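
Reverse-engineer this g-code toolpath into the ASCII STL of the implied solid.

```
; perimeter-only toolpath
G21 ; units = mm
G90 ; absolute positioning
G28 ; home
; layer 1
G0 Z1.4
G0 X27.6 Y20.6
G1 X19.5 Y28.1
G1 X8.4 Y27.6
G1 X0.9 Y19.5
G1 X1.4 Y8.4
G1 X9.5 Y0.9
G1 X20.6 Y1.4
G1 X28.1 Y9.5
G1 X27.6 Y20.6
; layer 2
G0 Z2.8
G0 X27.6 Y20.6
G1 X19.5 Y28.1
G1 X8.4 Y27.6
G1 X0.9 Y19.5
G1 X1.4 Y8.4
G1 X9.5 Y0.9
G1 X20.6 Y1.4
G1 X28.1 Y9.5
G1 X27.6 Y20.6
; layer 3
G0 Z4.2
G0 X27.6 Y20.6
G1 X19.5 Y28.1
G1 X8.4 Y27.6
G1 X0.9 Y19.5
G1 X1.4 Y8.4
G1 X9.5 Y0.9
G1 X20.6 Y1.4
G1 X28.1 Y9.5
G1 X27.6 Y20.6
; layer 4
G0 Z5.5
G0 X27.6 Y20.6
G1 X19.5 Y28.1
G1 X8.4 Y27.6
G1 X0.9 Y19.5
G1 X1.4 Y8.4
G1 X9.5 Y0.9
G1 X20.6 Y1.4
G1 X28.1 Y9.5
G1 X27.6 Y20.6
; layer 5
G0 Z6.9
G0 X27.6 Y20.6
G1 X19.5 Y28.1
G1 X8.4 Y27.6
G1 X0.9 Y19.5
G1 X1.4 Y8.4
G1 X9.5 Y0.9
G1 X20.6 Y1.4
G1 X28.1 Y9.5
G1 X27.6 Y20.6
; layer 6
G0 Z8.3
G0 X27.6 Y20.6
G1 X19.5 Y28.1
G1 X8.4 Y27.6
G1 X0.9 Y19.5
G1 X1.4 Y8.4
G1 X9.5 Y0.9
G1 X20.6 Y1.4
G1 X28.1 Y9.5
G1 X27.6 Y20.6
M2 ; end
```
solid part
  facet normal 0.0000 0.0000 -1.0000
    outer loop
      vertex 8.4 27.6 0.0
      vertex 19.5 28.1 0.0
      vertex 27.6 20.6 0.0
    endloop
  endfacet
  facet normal 0.0000 0.0000 -1.0000
    outer loop
      vertex 0.9 19.5 0.0
      vertex 8.4 27.6 0.0
      vertex 27.6 20.6 0.0
    endloop
  endfacet
  facet normal 0.0000 0.0000 -1.0000
    outer loop
      vertex 1.4 8.4 0.0
      vertex 0.9 19.5 0.0
      vertex 27.6 20.6 0.0
    endloop
  endfacet
  facet normal 0.0000 0.0000 -1.0000
    outer loop
      vertex 9.5 0.9 0.0
      vertex 1.4 8.4 0.0
      vertex 27.6 20.6 0.0
    endloop
  endfacet
  facet normal 0.0000 0.0000 -1.0000
    outer loop
      vertex 20.6 1.4 0.0
      vertex 9.5 0.9 0.0
      vertex 27.6 20.6 0.0
    endloop
  endfacet
  facet normal 0.0000 0.0000 -1.0000
    outer loop
      vertex 28.1 9.5 0.0
      vertex 20.6 1.4 0.0
      vertex 27.6 20.6 0.0
    endloop
  endfacet
  facet normal 0.0000 0.0000 1.0000
    outer loop
      vertex 27.6 20.6 8.3
      vertex 19.5 28.1 8.3
      vertex 8.4 27.6 8.3
    endloop
  endfacet
  facet normal 0.0000 0.0000 1.0000
    outer loop
      vertex 27.6 20.6 8.3
      vertex 8.4 27.6 8.3
      vertex 0.9 19.5 8.3
    endloop
  endfacet
  facet normal 0.0000 0.0000 1.0000
    outer loop
      vertex 27.6 20.6 8.3
      vertex 0.9 19.5 8.3
      vertex 1.4 8.4 8.3
    endloop
  endfacet
  facet normal 0.0000 0.0000 1.0000
    outer loop
      vertex 27.6 20.6 8.3
      vertex 1.4 8.4 8.3
      vertex 9.5 0.9 8.3
    endloop
  endfacet
  facet normal 0.0000 0.0000 1.0000
    outer loop
      vertex 27.6 20.6 8.3
      vertex 9.5 0.9 8.3
      vertex 20.6 1.4 8.3
    endloop
  endfacet
  facet normal 0.0000 0.0000 1.0000
    outer loop
      vertex 27.6 20.6 8.3
      vertex 20.6 1.4 8.3
      vertex 28.1 9.5 8.3
    endloop
  endfacet
  facet normal 0.6794 0.7338 0.0000
    outer loop
      vertex 27.6 20.6 0.0
      vertex 19.5 28.1 0.0
      vertex 19.5 28.1 8.3
    endloop
  endfacet
  facet normal 0.6794 0.7338 0.0000
    outer loop
      vertex 27.6 20.6 0.0
      vertex 19.5 28.1 8.3
      vertex 27.6 20.6 8.3
    endloop
  endfacet
  facet normal -0.0450 0.9990 0.0000
    outer loop
      vertex 19.5 28.1 0.0
      vertex 8.4 27.6 0.0
      vertex 8.4 27.6 8.3
    endloop
  endfacet
  facet normal -0.0450 0.9990 0.0000
    outer loop
      vertex 19.5 28.1 0.0
      vertex 8.4 27.6 8.3
      vertex 19.5 28.1 8.3
    endloop
  endfacet
  facet normal -0.7338 0.6794 0.0000
    outer loop
      vertex 8.4 27.6 0.0
      vertex 0.9 19.5 0.0
      vertex 0.9 19.5 8.3
    endloop
  endfacet
  facet normal -0.7338 0.6794 0.0000
    outer loop
      vertex 8.4 27.6 0.0
      vertex 0.9 19.5 8.3
      vertex 8.4 27.6 8.3
    endloop
  endfacet
  facet normal -0.9990 -0.0450 0.0000
    outer loop
      vertex 0.9 19.5 0.0
      vertex 1.4 8.4 0.0
      vertex 1.4 8.4 8.3
    endloop
  endfacet
  facet normal -0.9990 -0.0450 0.0000
    outer loop
      vertex 0.9 19.5 0.0
      vertex 1.4 8.4 8.3
      vertex 0.9 19.5 8.3
    endloop
  endfacet
  facet normal -0.6794 -0.7338 0.0000
    outer loop
      vertex 1.4 8.4 0.0
      vertex 9.5 0.9 0.0
      vertex 9.5 0.9 8.3
    endloop
  endfacet
  facet normal -0.6794 -0.7338 0.0000
    outer loop
      vertex 1.4 8.4 0.0
      vertex 9.5 0.9 8.3
      vertex 1.4 8.4 8.3
    endloop
  endfacet
  facet normal 0.0450 -0.9990 0.0000
    outer loop
      vertex 9.5 0.9 0.0
      vertex 20.6 1.4 0.0
      vertex 20.6 1.4 8.3
    endloop
  endfacet
  facet normal 0.0450 -0.9990 0.0000
    outer loop
      vertex 9.5 0.9 0.0
      vertex 20.6 1.4 8.3
      vertex 9.5 0.9 8.3
    endloop
  endfacet
  facet normal 0.7338 -0.6794 0.0000
    outer loop
      vertex 20.6 1.4 0.0
      vertex 28.1 9.5 0.0
      vertex 28.1 9.5 8.3
    endloop
  endfacet
  facet normal 0.7338 -0.6794 0.0000
    outer loop
      vertex 20.6 1.4 0.0
      vertex 28.1 9.5 8.3
      vertex 20.6 1.4 8.3
    endloop
  endfacet
  facet normal 0.9990 0.0450 0.0000
    outer loop
      vertex 28.1 9.5 0.0
      vertex 27.6 20.6 0.0
      vertex 27.6 20.6 8.3
    endloop
  endfacet
  facet normal 0.9990 0.0450 0.0000
    outer loop
      vertex 28.1 9.5 0.0
      vertex 27.6 20.6 8.3
      vertex 28.1 9.5 8.3
    endloop
  endfacet
endsolid part

The G0 Z moves step by Δz≈1.4 mm. Every layer's G1 loop is the same polygon, so the solid is a straight extrusion of it from z=0 to z≈8.3. Closing with flat bottom and top caps and triangulating gives 28 facets — a regular 8-sided prism (a cylinder approximated with 8 flat sides), circumscribed radius ≈ 14.5 mm, height ≈ 8.3 mm.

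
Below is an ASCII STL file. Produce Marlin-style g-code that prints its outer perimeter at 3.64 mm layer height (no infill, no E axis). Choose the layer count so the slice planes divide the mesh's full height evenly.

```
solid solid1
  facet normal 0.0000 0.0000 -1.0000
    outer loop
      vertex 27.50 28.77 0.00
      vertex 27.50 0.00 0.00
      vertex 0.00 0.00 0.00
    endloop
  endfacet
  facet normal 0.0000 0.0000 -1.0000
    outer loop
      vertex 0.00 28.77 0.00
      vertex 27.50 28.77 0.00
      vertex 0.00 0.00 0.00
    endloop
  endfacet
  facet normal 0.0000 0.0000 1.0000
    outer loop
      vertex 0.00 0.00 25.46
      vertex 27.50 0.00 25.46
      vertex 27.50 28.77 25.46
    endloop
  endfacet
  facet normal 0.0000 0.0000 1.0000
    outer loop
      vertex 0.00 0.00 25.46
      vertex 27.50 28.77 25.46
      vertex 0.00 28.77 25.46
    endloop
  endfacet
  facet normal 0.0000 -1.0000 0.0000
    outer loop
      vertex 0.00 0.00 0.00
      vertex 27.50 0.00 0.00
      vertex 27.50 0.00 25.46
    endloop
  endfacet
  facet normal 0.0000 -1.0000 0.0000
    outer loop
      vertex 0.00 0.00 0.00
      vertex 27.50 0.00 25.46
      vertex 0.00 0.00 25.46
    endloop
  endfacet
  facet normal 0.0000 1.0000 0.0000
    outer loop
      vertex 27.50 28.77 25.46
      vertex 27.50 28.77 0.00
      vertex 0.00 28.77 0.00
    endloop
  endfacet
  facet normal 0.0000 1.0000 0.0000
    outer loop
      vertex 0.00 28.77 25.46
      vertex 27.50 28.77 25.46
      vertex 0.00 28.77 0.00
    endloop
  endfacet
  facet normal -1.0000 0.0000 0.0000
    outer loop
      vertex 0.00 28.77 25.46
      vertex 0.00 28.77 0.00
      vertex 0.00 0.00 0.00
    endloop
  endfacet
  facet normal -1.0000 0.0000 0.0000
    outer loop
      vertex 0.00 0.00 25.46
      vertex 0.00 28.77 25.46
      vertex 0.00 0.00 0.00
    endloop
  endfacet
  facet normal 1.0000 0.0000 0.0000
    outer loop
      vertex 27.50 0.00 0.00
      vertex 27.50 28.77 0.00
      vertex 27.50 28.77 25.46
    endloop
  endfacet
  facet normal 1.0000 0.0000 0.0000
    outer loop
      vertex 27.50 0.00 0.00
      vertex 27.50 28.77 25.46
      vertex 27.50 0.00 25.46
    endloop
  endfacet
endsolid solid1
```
; perimeter-only toolpath
G21 ; units = mm
G90 ; absolute positioning
G28 ; home
; layer 1
G0 Z3.64
G0 X0.00 Y0.00
G1 X27.50 Y0.00
G1 X27.50 Y28.77
G1 X0.00 Y28.77
G1 X0.00 Y0.00
; layer 2
G0 Z7.27
G0 X0.00 Y0.00
G1 X27.50 Y0.00
G1 X27.50 Y28.77
G1 X0.00 Y28.77
G1 X0.00 Y0.00
; layer 3
G0 Z10.91
G0 X0.00 Y0.00
G1 X27.50 Y0.00
G1 X27.50 Y28.77
G1 X0.00 Y28.77
G1 X0.00 Y0.00
; layer 4
G0 Z14.55
G0 X0.00 Y0.00
G1 X27.50 Y0.00
G1 X27.50 Y28.77
G1 X0.00 Y28.77
G1 X0.00 Y0.00
; layer 5
G0 Z18.19
G0 X0.00 Y0.00
G1 X27.50 Y0.00
G1 X27.50 Y28.77
G1 X0.00 Y28.77
G1 X0.00 Y0.00
; layer 6
G0 Z21.82
G0 X0.00 Y0.00
G1 X27.50 Y0.00
G1 X27.50 Y28.77
G1 X0.00 Y28.77
G1 X0.00 Y0.00
; layer 7
G0 Z25.46
G0 X0.00 Y0.00
G1 X27.50 Y0.00
G1 X27.50 Y28.77
G1 X0.00 Y28.77
G1 X0.00 Y0.00
M2 ; end

The solid is a rectangular box, roughly 27.5 × 28.8 mm footprint and 25.5 mm tall. Slicing at Δz = 3.64 mm — 7 equal slices spanning the solid's height, so layer i sits at z = i·h/7 — gives 7 non-empty perimeters. Each is a 4-segment closed polygon; G0 lifts to the layer z and rapids to the start vertex, then G1 traces the edges.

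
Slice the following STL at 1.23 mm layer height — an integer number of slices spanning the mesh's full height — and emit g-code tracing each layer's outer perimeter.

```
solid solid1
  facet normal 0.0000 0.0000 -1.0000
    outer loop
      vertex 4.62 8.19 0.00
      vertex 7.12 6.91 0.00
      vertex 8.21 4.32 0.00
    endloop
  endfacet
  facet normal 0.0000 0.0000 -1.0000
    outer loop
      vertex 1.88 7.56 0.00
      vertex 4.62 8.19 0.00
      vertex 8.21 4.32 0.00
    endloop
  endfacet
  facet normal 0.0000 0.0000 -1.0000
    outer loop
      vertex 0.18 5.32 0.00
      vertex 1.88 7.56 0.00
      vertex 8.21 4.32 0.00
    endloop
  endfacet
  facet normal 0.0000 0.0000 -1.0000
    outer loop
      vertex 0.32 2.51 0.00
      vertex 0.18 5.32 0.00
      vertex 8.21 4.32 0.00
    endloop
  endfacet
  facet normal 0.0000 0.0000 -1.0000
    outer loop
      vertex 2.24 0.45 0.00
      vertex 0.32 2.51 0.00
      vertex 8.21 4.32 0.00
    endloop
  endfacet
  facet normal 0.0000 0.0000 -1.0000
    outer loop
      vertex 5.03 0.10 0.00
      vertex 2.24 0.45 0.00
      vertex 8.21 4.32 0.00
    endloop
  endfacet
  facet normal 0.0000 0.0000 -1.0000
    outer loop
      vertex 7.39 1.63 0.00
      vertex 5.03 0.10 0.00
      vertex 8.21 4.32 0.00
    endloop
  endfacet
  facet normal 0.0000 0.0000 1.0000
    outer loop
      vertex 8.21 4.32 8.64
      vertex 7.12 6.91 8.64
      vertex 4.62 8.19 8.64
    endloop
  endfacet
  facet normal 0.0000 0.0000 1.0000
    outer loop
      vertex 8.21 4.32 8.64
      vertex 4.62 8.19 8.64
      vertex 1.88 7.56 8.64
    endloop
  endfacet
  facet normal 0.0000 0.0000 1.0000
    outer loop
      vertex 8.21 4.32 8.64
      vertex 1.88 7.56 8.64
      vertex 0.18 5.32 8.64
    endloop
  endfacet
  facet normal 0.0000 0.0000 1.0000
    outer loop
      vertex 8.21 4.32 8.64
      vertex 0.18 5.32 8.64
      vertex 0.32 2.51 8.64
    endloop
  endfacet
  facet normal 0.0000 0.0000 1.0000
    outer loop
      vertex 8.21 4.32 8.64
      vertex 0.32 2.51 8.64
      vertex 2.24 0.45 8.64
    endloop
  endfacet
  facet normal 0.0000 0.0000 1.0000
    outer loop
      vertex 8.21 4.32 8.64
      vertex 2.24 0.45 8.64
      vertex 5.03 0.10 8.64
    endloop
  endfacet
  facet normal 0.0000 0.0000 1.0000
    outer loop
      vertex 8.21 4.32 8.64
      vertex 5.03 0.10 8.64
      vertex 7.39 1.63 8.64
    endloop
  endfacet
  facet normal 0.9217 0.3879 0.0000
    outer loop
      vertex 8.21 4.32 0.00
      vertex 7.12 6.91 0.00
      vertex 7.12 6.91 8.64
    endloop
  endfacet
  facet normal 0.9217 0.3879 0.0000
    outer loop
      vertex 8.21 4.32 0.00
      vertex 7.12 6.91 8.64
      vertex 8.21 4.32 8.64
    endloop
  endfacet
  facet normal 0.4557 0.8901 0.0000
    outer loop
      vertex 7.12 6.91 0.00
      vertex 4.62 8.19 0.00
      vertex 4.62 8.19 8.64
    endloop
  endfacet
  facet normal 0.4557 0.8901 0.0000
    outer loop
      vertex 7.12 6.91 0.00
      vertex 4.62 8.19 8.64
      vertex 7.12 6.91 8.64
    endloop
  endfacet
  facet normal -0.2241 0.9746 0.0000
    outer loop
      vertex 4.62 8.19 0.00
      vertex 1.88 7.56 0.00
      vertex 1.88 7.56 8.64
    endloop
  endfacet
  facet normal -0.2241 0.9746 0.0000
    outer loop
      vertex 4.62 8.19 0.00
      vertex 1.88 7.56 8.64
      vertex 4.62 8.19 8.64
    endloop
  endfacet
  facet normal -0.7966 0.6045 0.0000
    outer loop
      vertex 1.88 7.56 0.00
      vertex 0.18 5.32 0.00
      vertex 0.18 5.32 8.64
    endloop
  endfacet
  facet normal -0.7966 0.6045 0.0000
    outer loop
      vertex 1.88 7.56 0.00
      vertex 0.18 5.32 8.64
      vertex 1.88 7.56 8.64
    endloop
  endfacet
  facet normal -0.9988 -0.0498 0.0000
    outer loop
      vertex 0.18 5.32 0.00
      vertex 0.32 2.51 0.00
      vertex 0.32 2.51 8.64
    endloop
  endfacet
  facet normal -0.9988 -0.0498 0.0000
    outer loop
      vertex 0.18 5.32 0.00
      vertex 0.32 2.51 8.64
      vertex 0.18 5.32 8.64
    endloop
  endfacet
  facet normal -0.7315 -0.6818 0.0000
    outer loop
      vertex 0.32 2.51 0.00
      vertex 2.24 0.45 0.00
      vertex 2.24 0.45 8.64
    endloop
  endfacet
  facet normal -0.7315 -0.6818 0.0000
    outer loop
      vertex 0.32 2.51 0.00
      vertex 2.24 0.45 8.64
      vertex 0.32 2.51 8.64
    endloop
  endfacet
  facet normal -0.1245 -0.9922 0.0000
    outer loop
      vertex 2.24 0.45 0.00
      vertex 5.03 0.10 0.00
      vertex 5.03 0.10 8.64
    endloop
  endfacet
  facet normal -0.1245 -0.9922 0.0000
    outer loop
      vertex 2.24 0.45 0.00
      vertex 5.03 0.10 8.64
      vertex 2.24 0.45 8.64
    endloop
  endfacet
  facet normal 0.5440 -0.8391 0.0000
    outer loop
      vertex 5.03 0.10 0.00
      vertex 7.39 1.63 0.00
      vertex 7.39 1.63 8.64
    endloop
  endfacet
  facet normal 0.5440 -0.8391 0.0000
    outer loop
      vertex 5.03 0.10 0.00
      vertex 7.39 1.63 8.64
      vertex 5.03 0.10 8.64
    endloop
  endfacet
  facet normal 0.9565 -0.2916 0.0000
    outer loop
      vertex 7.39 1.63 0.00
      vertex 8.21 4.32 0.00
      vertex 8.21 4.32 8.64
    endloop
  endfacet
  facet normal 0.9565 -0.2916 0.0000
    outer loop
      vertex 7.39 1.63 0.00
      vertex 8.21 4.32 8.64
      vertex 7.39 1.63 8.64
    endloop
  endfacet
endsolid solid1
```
; perimeter-only toolpath
G21 ; units = mm
G90 ; absolute positioning
G28 ; home
; layer 1
G0 Z1.23
G0 X8.21 Y4.32
G1 X7.12 Y6.91
G1 X4.62 Y8.19
G1 X1.88 Y7.56
G1 X0.18 Y5.32
G1 X0.32 Y2.51
G1 X2.24 Y0.45
G1 X5.03 Y0.10
G1 X7.39 Y1.63
G1 X8.21 Y4.32
; layer 2
G0 Z2.47
G0 X8.21 Y4.32
G1 X7.12 Y6.91
G1 X4.62 Y8.19
G1 X1.88 Y7.56
G1 X0.18 Y5.32
G1 X0.32 Y2.51
G1 X2.24 Y0.45
G1 X5.03 Y0.10
G1 X7.39 Y1.63
G1 X8.21 Y4.32
; layer 3
G0 Z3.70
G0 X8.21 Y4.32
G1 X7.12 Y6.91
G1 X4.62 Y8.19
G1 X1.88 Y7.56
G1 X0.18 Y5.32
G1 X0.32 Y2.51
G1 X2.24 Y0.45
G1 X5.03 Y0.10
G1 X7.39 Y1.63
G1 X8.21 Y4.32
; layer 4
G0 Z4.94
G0 X8.21 Y4.32
G1 X7.12 Y6.91
G1 X4.62 Y8.19
G1 X1.88 Y7.56
G1 X0.18 Y5.32
G1 X0.32 Y2.51
G1 X2.24 Y0.45
G1 X5.03 Y0.10
G1 X7.39 Y1.63
G1 X8.21 Y4.32
; layer 5
G0 Z6.17
G0 X8.21 Y4.32
G1 X7.12 Y6.91
G1 X4.62 Y8.19
G1 X1.88 Y7.56
G1 X0.18 Y5.32
G1 X0.32 Y2.51
G1 X2.24 Y0.45
G1 X5.03 Y0.10
G1 X7.39 Y1.63
G1 X8.21 Y4.32
; layer 6
G0 Z7.41
G0 X8.21 Y4.32
G1 X7.12 Y6.91
G1 X4.62 Y8.19
G1 X1.88 Y7.56
G1 X0.18 Y5.32
G1 X0.32 Y2.51
G1 X2.24 Y0.45
G1 X5.03 Y0.10
G1 X7.39 Y1.63
G1 X8.21 Y4.32
; layer 7
G0 Z8.64
G0 X8.21 Y4.32
G1 X7.12 Y6.91
G1 X4.62 Y8.19
G1 X1.88 Y7.56
G1 X0.18 Y5.32
G1 X0.32 Y2.51
G1 X2.24 Y0.45
G1 X5.03 Y0.10
G1 X7.39 Y1.63
G1 X8.21 Y4.32
M2 ; end

The solid is a regular 9-sided prism (a cylinder approximated with 9 flat sides), circumscribed radius ≈ 4.11 mm, height ≈ 8.64 mm. Slicing at Δz = 1.23 mm — 7 equal slices spanning the solid's height, so layer i sits at z = i·h/7 — gives 7 non-empty perimeters. Each is a 9-segment closed polygon; G0 lifts to the layer z and rapids to the start vertex, then G1 traces the edges.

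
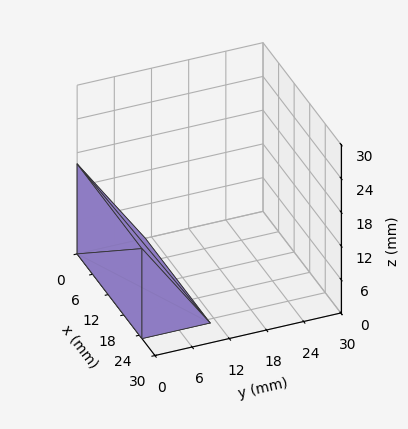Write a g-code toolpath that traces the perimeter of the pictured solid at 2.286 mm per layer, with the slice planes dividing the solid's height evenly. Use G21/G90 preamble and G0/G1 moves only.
Reading the render: the shape is a wedge (ramp): 25 × 11 mm base, rising to 16 mm along the y=0 edge and sloping linearly to z=0 at y=11 (dimensions read to the nearest mm from the axis ticks). For the g-code, the solid's height is divided into equal slices at the stated Δz and each level perimeter traced with G1 moves after a G0 lift.

; perimeter-only toolpath
G21 ; units = mm
G90 ; absolute positioning
G28 ; home
; layer 1
G0 Z2.286
G0 X0.000 Y0.000
G1 X25.000 Y0.000
G1 X25.000 Y9.429
G1 X0.000 Y9.429
G1 X0.000 Y0.000
; layer 2
G0 Z4.571
G0 X0.000 Y0.000
G1 X25.000 Y0.000
G1 X25.000 Y7.857
G1 X0.000 Y7.857
G1 X0.000 Y0.000
; layer 3
G0 Z6.857
G0 X0.000 Y0.000
G1 X25.000 Y0.000
G1 X25.000 Y6.286
G1 X0.000 Y6.286
G1 X0.000 Y0.000
; layer 4
G0 Z9.143
G0 X0.000 Y0.000
G1 X25.000 Y0.000
G1 X25.000 Y4.714
G1 X0.000 Y4.714
G1 X0.000 Y0.000
; layer 5
G0 Z11.429
G0 X0.000 Y0.000
G1 X25.000 Y0.000
G1 X25.000 Y3.143
G1 X0.000 Y3.143
G1 X0.000 Y0.000
; layer 6
G0 Z13.714
G0 X0.000 Y0.000
G1 X25.000 Y0.000
G1 X25.000 Y1.571
G1 X0.000 Y1.571
G1 X0.000 Y0.000
M2 ; end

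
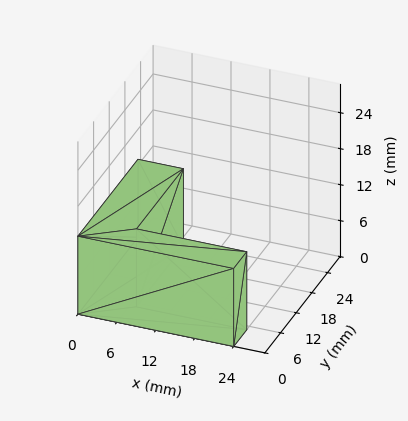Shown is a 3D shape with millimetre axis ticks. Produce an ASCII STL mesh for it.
Reading the render: the shape is an L-shaped prism: outer 24 × 23 mm, arm thicknesses ≈ 5 mm (horizontal) and 7 mm (vertical), extruded 13 mm in z (dimensions read to the nearest mm from the axis ticks). For the STL, each face is triangulated and given an outward normal.

solid part
  facet normal 0.0000 0.0000 -1.0000
    outer loop
      vertex 24.000 5.000 0.000
      vertex 24.000 0.000 0.000
      vertex 0.000 0.000 0.000
    endloop
  endfacet
  facet normal 0.0000 0.0000 -1.0000
    outer loop
      vertex 7.000 5.000 0.000
      vertex 24.000 5.000 0.000
      vertex 0.000 0.000 0.000
    endloop
  endfacet
  facet normal 0.0000 0.0000 -1.0000
    outer loop
      vertex 7.000 23.000 0.000
      vertex 7.000 5.000 0.000
      vertex 0.000 0.000 0.000
    endloop
  endfacet
  facet normal 0.0000 0.0000 -1.0000
    outer loop
      vertex 0.000 23.000 0.000
      vertex 7.000 23.000 0.000
      vertex 0.000 0.000 0.000
    endloop
  endfacet
  facet normal 0.0000 0.0000 1.0000
    outer loop
      vertex 0.000 0.000 13.000
      vertex 24.000 0.000 13.000
      vertex 24.000 5.000 13.000
    endloop
  endfacet
  facet normal 0.0000 0.0000 1.0000
    outer loop
      vertex 0.000 0.000 13.000
      vertex 24.000 5.000 13.000
      vertex 7.000 5.000 13.000
    endloop
  endfacet
  facet normal 0.0000 0.0000 1.0000
    outer loop
      vertex 0.000 0.000 13.000
      vertex 7.000 5.000 13.000
      vertex 7.000 23.000 13.000
    endloop
  endfacet
  facet normal 0.0000 0.0000 1.0000
    outer loop
      vertex 0.000 0.000 13.000
      vertex 7.000 23.000 13.000
      vertex 0.000 23.000 13.000
    endloop
  endfacet
  facet normal 0.0000 -1.0000 0.0000
    outer loop
      vertex 0.000 0.000 0.000
      vertex 24.000 0.000 0.000
      vertex 24.000 0.000 13.000
    endloop
  endfacet
  facet normal 0.0000 -1.0000 0.0000
    outer loop
      vertex 0.000 0.000 0.000
      vertex 24.000 0.000 13.000
      vertex 0.000 0.000 13.000
    endloop
  endfacet
  facet normal 1.0000 0.0000 0.0000
    outer loop
      vertex 24.000 0.000 0.000
      vertex 24.000 5.000 0.000
      vertex 24.000 5.000 13.000
    endloop
  endfacet
  facet normal 1.0000 0.0000 0.0000
    outer loop
      vertex 24.000 0.000 0.000
      vertex 24.000 5.000 13.000
      vertex 24.000 0.000 13.000
    endloop
  endfacet
  facet normal 0.0000 1.0000 0.0000
    outer loop
      vertex 24.000 5.000 0.000
      vertex 7.000 5.000 0.000
      vertex 7.000 5.000 13.000
    endloop
  endfacet
  facet normal 0.0000 1.0000 0.0000
    outer loop
      vertex 24.000 5.000 0.000
      vertex 7.000 5.000 13.000
      vertex 24.000 5.000 13.000
    endloop
  endfacet
  facet normal 1.0000 0.0000 0.0000
    outer loop
      vertex 7.000 5.000 0.000
      vertex 7.000 23.000 0.000
      vertex 7.000 23.000 13.000
    endloop
  endfacet
  facet normal 1.0000 0.0000 0.0000
    outer loop
      vertex 7.000 5.000 0.000
      vertex 7.000 23.000 13.000
      vertex 7.000 5.000 13.000
    endloop
  endfacet
  facet normal 0.0000 1.0000 0.0000
    outer loop
      vertex 7.000 23.000 0.000
      vertex 0.000 23.000 0.000
      vertex 0.000 23.000 13.000
    endloop
  endfacet
  facet normal 0.0000 1.0000 0.0000
    outer loop
      vertex 7.000 23.000 0.000
      vertex 0.000 23.000 13.000
      vertex 7.000 23.000 13.000
    endloop
  endfacet
  facet normal -1.0000 0.0000 0.0000
    outer loop
      vertex 0.000 23.000 0.000
      vertex 0.000 0.000 0.000
      vertex 0.000 0.000 13.000
    endloop
  endfacet
  facet normal -1.0000 0.0000 0.0000
    outer loop
      vertex 0.000 23.000 0.000
      vertex 0.000 0.000 13.000
      vertex 0.000 23.000 13.000
    endloop
  endfacet
endsolid part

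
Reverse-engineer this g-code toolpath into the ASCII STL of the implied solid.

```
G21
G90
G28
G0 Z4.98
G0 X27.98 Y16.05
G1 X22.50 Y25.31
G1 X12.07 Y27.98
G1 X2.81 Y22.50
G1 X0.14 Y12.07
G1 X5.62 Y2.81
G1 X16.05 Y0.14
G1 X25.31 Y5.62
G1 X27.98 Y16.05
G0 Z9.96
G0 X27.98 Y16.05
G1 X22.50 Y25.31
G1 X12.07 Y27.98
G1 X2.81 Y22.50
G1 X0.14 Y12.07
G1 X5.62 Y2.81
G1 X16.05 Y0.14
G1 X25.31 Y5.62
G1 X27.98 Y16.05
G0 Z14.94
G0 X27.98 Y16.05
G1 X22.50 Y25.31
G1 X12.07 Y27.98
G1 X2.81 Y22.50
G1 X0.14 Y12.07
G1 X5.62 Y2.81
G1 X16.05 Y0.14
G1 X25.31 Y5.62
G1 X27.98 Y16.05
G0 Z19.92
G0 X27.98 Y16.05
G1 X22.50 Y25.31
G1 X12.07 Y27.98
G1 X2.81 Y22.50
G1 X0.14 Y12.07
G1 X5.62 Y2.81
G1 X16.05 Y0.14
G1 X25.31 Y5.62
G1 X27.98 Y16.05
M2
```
solid part
  facet normal 0.0000 0.0000 -1.0000
    outer loop
      vertex 12.07 27.98 0.00
      vertex 22.50 25.31 0.00
      vertex 27.98 16.05 0.00
    endloop
  endfacet
  facet normal 0.0000 0.0000 -1.0000
    outer loop
      vertex 2.81 22.50 0.00
      vertex 12.07 27.98 0.00
      vertex 27.98 16.05 0.00
    endloop
  endfacet
  facet normal 0.0000 0.0000 -1.0000
    outer loop
      vertex 0.14 12.07 0.00
      vertex 2.81 22.50 0.00
      vertex 27.98 16.05 0.00
    endloop
  endfacet
  facet normal 0.0000 0.0000 -1.0000
    outer loop
      vertex 5.62 2.81 0.00
      vertex 0.14 12.07 0.00
      vertex 27.98 16.05 0.00
    endloop
  endfacet
  facet normal 0.0000 0.0000 -1.0000
    outer loop
      vertex 16.05 0.14 0.00
      vertex 5.62 2.81 0.00
      vertex 27.98 16.05 0.00
    endloop
  endfacet
  facet normal 0.0000 0.0000 -1.0000
    outer loop
      vertex 25.31 5.62 0.00
      vertex 16.05 0.14 0.00
      vertex 27.98 16.05 0.00
    endloop
  endfacet
  facet normal 0.0000 0.0000 1.0000
    outer loop
      vertex 27.98 16.05 19.92
      vertex 22.50 25.31 19.92
      vertex 12.07 27.98 19.92
    endloop
  endfacet
  facet normal 0.0000 0.0000 1.0000
    outer loop
      vertex 27.98 16.05 19.92
      vertex 12.07 27.98 19.92
      vertex 2.81 22.50 19.92
    endloop
  endfacet
  facet normal 0.0000 0.0000 1.0000
    outer loop
      vertex 27.98 16.05 19.92
      vertex 2.81 22.50 19.92
      vertex 0.14 12.07 19.92
    endloop
  endfacet
  facet normal 0.0000 0.0000 1.0000
    outer loop
      vertex 27.98 16.05 19.92
      vertex 0.14 12.07 19.92
      vertex 5.62 2.81 19.92
    endloop
  endfacet
  facet normal 0.0000 0.0000 1.0000
    outer loop
      vertex 27.98 16.05 19.92
      vertex 5.62 2.81 19.92
      vertex 16.05 0.14 19.92
    endloop
  endfacet
  facet normal 0.0000 0.0000 1.0000
    outer loop
      vertex 27.98 16.05 19.92
      vertex 16.05 0.14 19.92
      vertex 25.31 5.62 19.92
    endloop
  endfacet
  facet normal 0.8606 0.5093 0.0000
    outer loop
      vertex 27.98 16.05 0.00
      vertex 22.50 25.31 0.00
      vertex 22.50 25.31 19.92
    endloop
  endfacet
  facet normal 0.8606 0.5093 0.0000
    outer loop
      vertex 27.98 16.05 0.00
      vertex 22.50 25.31 19.92
      vertex 27.98 16.05 19.92
    endloop
  endfacet
  facet normal 0.2480 0.9688 0.0000
    outer loop
      vertex 22.50 25.31 0.00
      vertex 12.07 27.98 0.00
      vertex 12.07 27.98 19.92
    endloop
  endfacet
  facet normal 0.2480 0.9688 0.0000
    outer loop
      vertex 22.50 25.31 0.00
      vertex 12.07 27.98 19.92
      vertex 22.50 25.31 19.92
    endloop
  endfacet
  facet normal -0.5093 0.8606 0.0000
    outer loop
      vertex 12.07 27.98 0.00
      vertex 2.81 22.50 0.00
      vertex 2.81 22.50 19.92
    endloop
  endfacet
  facet normal -0.5093 0.8606 0.0000
    outer loop
      vertex 12.07 27.98 0.00
      vertex 2.81 22.50 19.92
      vertex 12.07 27.98 19.92
    endloop
  endfacet
  facet normal -0.9688 0.2480 0.0000
    outer loop
      vertex 2.81 22.50 0.00
      vertex 0.14 12.07 0.00
      vertex 0.14 12.07 19.92
    endloop
  endfacet
  facet normal -0.9688 0.2480 0.0000
    outer loop
      vertex 2.81 22.50 0.00
      vertex 0.14 12.07 19.92
      vertex 2.81 22.50 19.92
    endloop
  endfacet
  facet normal -0.8606 -0.5093 0.0000
    outer loop
      vertex 0.14 12.07 0.00
      vertex 5.62 2.81 0.00
      vertex 5.62 2.81 19.92
    endloop
  endfacet
  facet normal -0.8606 -0.5093 0.0000
    outer loop
      vertex 0.14 12.07 0.00
      vertex 5.62 2.81 19.92
      vertex 0.14 12.07 19.92
    endloop
  endfacet
  facet normal -0.2480 -0.9688 0.0000
    outer loop
      vertex 5.62 2.81 0.00
      vertex 16.05 0.14 0.00
      vertex 16.05 0.14 19.92
    endloop
  endfacet
  facet normal -0.2480 -0.9688 0.0000
    outer loop
      vertex 5.62 2.81 0.00
      vertex 16.05 0.14 19.92
      vertex 5.62 2.81 19.92
    endloop
  endfacet
  facet normal 0.5093 -0.8606 0.0000
    outer loop
      vertex 16.05 0.14 0.00
      vertex 25.31 5.62 0.00
      vertex 25.31 5.62 19.92
    endloop
  endfacet
  facet normal 0.5093 -0.8606 0.0000
    outer loop
      vertex 16.05 0.14 0.00
      vertex 25.31 5.62 19.92
      vertex 16.05 0.14 19.92
    endloop
  endfacet
  facet normal 0.9688 -0.2480 0.0000
    outer loop
      vertex 25.31 5.62 0.00
      vertex 27.98 16.05 0.00
      vertex 27.98 16.05 19.92
    endloop
  endfacet
  facet normal 0.9688 -0.2480 0.0000
    outer loop
      vertex 25.31 5.62 0.00
      vertex 27.98 16.05 19.92
      vertex 25.31 5.62 19.92
    endloop
  endfacet
endsolid part

The G0 Z moves step by Δz≈4.98 mm. Every layer's G1 loop is the same polygon, so the solid is a straight extrusion of it from z=0 to z≈19.9. Closing with flat bottom and top caps and triangulating gives 28 facets — a regular 8-sided prism (a cylinder approximated with 8 flat sides), circumscribed radius ≈ 14.1 mm, height ≈ 19.9 mm.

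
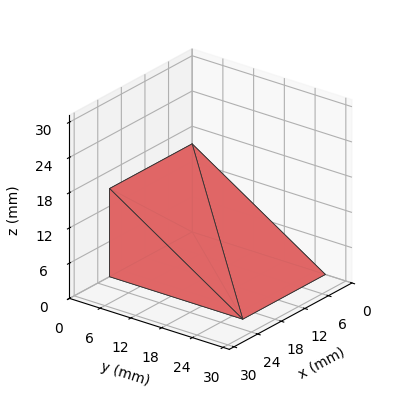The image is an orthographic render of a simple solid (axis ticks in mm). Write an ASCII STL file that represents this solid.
Reading the render: the shape is a wedge (ramp): 21 × 26 mm base, rising to 15 mm along the y=0 edge and sloping linearly to z=0 at y=26 (dimensions read to the nearest mm from the axis ticks). For the STL, each face is triangulated and given an outward normal.

solid part
  facet normal 0.0000 0.0000 -1.0000
    outer loop
      vertex 21.00 26.00 0.00
      vertex 21.00 0.00 0.00
      vertex 0.00 0.00 0.00
    endloop
  endfacet
  facet normal 0.0000 0.0000 -1.0000
    outer loop
      vertex 0.00 26.00 0.00
      vertex 21.00 26.00 0.00
      vertex 0.00 0.00 0.00
    endloop
  endfacet
  facet normal 0.0000 -1.0000 0.0000
    outer loop
      vertex 0.00 0.00 0.00
      vertex 21.00 0.00 0.00
      vertex 21.00 0.00 15.00
    endloop
  endfacet
  facet normal 0.0000 -1.0000 0.0000
    outer loop
      vertex 0.00 0.00 0.00
      vertex 21.00 0.00 15.00
      vertex 0.00 0.00 15.00
    endloop
  endfacet
  facet normal 0.0000 0.4997 0.8662
    outer loop
      vertex 0.00 0.00 15.00
      vertex 21.00 0.00 15.00
      vertex 21.00 26.00 0.00
    endloop
  endfacet
  facet normal 0.0000 0.4997 0.8662
    outer loop
      vertex 0.00 0.00 15.00
      vertex 21.00 26.00 0.00
      vertex 0.00 26.00 0.00
    endloop
  endfacet
  facet normal -1.0000 0.0000 0.0000
    outer loop
      vertex 0.00 0.00 15.00
      vertex 0.00 26.00 0.00
      vertex 0.00 0.00 0.00
    endloop
  endfacet
  facet normal 1.0000 0.0000 0.0000
    outer loop
      vertex 21.00 0.00 0.00
      vertex 21.00 26.00 0.00
      vertex 21.00 0.00 15.00
    endloop
  endfacet
endsolid part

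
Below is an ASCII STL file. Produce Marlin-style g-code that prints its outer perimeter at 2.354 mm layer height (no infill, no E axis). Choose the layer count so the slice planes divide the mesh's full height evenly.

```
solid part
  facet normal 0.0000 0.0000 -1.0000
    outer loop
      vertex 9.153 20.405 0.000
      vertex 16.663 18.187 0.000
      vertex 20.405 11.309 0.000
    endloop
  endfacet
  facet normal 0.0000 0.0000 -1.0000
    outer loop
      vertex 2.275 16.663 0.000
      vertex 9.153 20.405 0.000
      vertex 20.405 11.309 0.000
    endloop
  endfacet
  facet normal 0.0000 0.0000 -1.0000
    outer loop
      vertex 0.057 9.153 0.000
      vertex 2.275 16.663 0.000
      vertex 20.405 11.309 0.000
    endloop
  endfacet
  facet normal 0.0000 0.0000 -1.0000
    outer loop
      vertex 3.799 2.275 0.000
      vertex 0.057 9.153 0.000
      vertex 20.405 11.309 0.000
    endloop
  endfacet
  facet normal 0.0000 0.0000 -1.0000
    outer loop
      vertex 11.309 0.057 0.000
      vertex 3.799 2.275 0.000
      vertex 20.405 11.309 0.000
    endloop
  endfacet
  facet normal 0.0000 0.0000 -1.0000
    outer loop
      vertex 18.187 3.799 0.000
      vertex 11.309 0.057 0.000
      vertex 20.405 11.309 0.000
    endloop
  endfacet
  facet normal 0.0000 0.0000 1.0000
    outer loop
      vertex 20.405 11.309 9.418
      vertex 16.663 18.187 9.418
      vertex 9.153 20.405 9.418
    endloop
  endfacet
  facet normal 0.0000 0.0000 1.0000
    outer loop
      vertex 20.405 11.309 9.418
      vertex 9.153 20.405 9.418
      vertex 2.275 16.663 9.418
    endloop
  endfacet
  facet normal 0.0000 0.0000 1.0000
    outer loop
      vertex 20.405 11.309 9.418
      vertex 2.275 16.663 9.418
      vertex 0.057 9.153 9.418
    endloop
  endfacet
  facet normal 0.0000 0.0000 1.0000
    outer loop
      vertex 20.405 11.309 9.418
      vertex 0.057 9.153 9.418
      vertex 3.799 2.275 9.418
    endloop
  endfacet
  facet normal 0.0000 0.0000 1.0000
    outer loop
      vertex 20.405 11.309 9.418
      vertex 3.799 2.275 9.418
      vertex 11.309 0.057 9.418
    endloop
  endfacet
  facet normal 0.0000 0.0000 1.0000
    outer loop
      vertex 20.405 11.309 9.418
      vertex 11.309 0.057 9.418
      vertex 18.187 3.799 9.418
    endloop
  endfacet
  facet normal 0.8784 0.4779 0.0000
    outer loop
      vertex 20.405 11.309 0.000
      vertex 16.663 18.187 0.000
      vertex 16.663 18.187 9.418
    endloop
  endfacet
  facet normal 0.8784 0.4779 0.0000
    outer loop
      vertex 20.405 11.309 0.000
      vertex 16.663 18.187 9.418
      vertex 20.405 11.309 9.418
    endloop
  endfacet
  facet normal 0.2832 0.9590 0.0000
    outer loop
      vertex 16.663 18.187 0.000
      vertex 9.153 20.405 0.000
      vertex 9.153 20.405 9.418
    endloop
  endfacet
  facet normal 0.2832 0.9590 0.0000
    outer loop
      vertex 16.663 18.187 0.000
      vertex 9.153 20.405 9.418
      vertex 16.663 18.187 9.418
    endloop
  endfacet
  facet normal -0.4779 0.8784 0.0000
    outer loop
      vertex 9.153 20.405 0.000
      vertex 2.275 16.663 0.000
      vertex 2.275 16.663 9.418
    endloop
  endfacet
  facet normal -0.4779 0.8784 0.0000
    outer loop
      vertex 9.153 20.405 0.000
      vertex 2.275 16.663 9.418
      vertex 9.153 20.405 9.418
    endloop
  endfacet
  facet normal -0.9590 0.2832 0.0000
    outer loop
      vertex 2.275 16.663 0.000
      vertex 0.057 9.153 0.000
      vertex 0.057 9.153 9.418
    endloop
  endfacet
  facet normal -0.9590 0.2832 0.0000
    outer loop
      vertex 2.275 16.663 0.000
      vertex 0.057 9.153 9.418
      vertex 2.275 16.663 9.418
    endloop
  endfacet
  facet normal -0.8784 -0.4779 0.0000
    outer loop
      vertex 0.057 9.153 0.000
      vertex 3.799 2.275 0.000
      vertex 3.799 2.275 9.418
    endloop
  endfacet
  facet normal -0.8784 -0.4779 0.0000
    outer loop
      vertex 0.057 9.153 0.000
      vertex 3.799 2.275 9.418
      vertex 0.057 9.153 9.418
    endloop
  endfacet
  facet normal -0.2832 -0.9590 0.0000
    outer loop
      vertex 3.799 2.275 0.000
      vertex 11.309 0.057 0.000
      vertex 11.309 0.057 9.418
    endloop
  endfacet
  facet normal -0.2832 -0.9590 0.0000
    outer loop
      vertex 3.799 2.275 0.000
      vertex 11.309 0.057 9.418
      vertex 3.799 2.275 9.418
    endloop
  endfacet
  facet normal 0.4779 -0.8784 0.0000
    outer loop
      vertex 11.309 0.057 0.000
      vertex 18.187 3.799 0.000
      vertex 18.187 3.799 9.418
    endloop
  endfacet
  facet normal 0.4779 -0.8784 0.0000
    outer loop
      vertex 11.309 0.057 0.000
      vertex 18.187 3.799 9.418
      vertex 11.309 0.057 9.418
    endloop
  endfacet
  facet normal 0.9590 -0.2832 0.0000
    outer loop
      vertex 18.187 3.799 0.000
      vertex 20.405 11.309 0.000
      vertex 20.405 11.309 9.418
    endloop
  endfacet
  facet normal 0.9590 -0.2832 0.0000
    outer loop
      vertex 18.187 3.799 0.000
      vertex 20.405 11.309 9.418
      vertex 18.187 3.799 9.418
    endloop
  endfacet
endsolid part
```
; perimeter-only toolpath
G21 ; units = mm
G90 ; absolute positioning
G28 ; home
; layer 1
G0 Z2.354
G0 X20.405 Y11.309
G1 X16.663 Y18.187
G1 X9.153 Y20.405
G1 X2.275 Y16.663
G1 X0.057 Y9.153
G1 X3.799 Y2.275
G1 X11.309 Y0.057
G1 X18.187 Y3.799
G1 X20.405 Y11.309
; layer 2
G0 Z4.709
G0 X20.405 Y11.309
G1 X16.663 Y18.187
G1 X9.153 Y20.405
G1 X2.275 Y16.663
G1 X0.057 Y9.153
G1 X3.799 Y2.275
G1 X11.309 Y0.057
G1 X18.187 Y3.799
G1 X20.405 Y11.309
; layer 3
G0 Z7.063
G0 X20.405 Y11.309
G1 X16.663 Y18.187
G1 X9.153 Y20.405
G1 X2.275 Y16.663
G1 X0.057 Y9.153
G1 X3.799 Y2.275
G1 X11.309 Y0.057
G1 X18.187 Y3.799
G1 X20.405 Y11.309
; layer 4
G0 Z9.418
G0 X20.405 Y11.309
G1 X16.663 Y18.187
G1 X9.153 Y20.405
G1 X2.275 Y16.663
G1 X0.057 Y9.153
G1 X3.799 Y2.275
G1 X11.309 Y0.057
G1 X18.187 Y3.799
G1 X20.405 Y11.309
M2 ; end

The solid is a regular 8-sided prism (a cylinder approximated with 8 flat sides), circumscribed radius ≈ 10.2 mm, height ≈ 9.42 mm. Slicing at Δz = 2.354 mm — 4 equal slices spanning the solid's height, so layer i sits at z = i·h/4 — gives 4 non-empty perimeters. Each is a 8-segment closed polygon; G0 lifts to the layer z and rapids to the start vertex, then G1 traces the edges.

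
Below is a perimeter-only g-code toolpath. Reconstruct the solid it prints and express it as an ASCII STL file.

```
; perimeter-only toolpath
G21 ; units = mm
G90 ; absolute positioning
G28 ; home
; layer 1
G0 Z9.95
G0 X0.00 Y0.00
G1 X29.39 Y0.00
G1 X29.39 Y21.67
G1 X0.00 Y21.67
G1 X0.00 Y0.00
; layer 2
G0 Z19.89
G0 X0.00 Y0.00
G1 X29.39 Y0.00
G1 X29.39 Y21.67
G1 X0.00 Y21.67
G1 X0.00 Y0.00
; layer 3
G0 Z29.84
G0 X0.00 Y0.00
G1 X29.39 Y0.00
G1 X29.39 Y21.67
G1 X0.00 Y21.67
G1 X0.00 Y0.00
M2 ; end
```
solid part
  facet normal 0.0000 0.0000 -1.0000
    outer loop
      vertex 29.39 21.67 0.00
      vertex 29.39 0.00 0.00
      vertex 0.00 0.00 0.00
    endloop
  endfacet
  facet normal 0.0000 0.0000 -1.0000
    outer loop
      vertex 0.00 21.67 0.00
      vertex 29.39 21.67 0.00
      vertex 0.00 0.00 0.00
    endloop
  endfacet
  facet normal 0.0000 0.0000 1.0000
    outer loop
      vertex 0.00 0.00 29.84
      vertex 29.39 0.00 29.84
      vertex 29.39 21.67 29.84
    endloop
  endfacet
  facet normal 0.0000 0.0000 1.0000
    outer loop
      vertex 0.00 0.00 29.84
      vertex 29.39 21.67 29.84
      vertex 0.00 21.67 29.84
    endloop
  endfacet
  facet normal 0.0000 -1.0000 0.0000
    outer loop
      vertex 0.00 0.00 0.00
      vertex 29.39 0.00 0.00
      vertex 29.39 0.00 29.84
    endloop
  endfacet
  facet normal 0.0000 -1.0000 0.0000
    outer loop
      vertex 0.00 0.00 0.00
      vertex 29.39 0.00 29.84
      vertex 0.00 0.00 29.84
    endloop
  endfacet
  facet normal 0.0000 1.0000 0.0000
    outer loop
      vertex 29.39 21.67 29.84
      vertex 29.39 21.67 0.00
      vertex 0.00 21.67 0.00
    endloop
  endfacet
  facet normal 0.0000 1.0000 0.0000
    outer loop
      vertex 0.00 21.67 29.84
      vertex 29.39 21.67 29.84
      vertex 0.00 21.67 0.00
    endloop
  endfacet
  facet normal -1.0000 0.0000 0.0000
    outer loop
      vertex 0.00 21.67 29.84
      vertex 0.00 21.67 0.00
      vertex 0.00 0.00 0.00
    endloop
  endfacet
  facet normal -1.0000 0.0000 0.0000
    outer loop
      vertex 0.00 0.00 29.84
      vertex 0.00 21.67 29.84
      vertex 0.00 0.00 0.00
    endloop
  endfacet
  facet normal 1.0000 0.0000 0.0000
    outer loop
      vertex 29.39 0.00 0.00
      vertex 29.39 21.67 0.00
      vertex 29.39 21.67 29.84
    endloop
  endfacet
  facet normal 1.0000 0.0000 0.0000
    outer loop
      vertex 29.39 0.00 0.00
      vertex 29.39 21.67 29.84
      vertex 29.39 0.00 29.84
    endloop
  endfacet
endsolid part

The G0 Z moves step by Δz≈9.95 mm. Every layer's G1 loop is the same polygon, so the solid is a straight extrusion of it from z=0 to z≈29.8. Closing with flat bottom and top caps and triangulating gives 12 facets — a rectangular box, roughly 29.4 × 21.7 mm footprint and 29.8 mm tall.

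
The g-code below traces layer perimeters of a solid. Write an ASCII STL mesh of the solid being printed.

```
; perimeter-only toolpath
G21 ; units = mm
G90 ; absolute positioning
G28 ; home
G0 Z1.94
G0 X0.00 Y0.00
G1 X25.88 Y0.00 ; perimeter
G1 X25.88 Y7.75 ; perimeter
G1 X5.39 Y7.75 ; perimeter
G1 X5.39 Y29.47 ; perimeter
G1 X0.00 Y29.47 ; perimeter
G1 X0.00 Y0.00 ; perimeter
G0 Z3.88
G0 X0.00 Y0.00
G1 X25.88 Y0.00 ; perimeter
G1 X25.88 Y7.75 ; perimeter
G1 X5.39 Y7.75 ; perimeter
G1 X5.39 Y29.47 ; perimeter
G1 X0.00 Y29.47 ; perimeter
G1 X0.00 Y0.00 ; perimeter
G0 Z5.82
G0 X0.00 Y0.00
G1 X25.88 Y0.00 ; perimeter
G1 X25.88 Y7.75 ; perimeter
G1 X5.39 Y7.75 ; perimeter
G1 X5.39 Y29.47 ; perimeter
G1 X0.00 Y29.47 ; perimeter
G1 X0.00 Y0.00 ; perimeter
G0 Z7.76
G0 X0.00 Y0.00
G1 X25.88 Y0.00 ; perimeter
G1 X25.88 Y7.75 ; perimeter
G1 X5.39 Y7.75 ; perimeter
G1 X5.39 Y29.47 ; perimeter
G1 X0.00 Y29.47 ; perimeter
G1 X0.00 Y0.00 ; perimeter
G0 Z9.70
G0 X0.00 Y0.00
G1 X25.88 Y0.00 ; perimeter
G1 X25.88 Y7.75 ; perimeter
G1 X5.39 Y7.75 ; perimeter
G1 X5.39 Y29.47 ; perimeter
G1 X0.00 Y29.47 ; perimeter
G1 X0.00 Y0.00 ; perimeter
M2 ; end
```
solid part
  facet normal 0.0000 0.0000 -1.0000
    outer loop
      vertex 25.88 7.75 0.00
      vertex 25.88 0.00 0.00
      vertex 0.00 0.00 0.00
    endloop
  endfacet
  facet normal 0.0000 0.0000 -1.0000
    outer loop
      vertex 5.39 7.75 0.00
      vertex 25.88 7.75 0.00
      vertex 0.00 0.00 0.00
    endloop
  endfacet
  facet normal 0.0000 0.0000 -1.0000
    outer loop
      vertex 5.39 29.47 0.00
      vertex 5.39 7.75 0.00
      vertex 0.00 0.00 0.00
    endloop
  endfacet
  facet normal 0.0000 0.0000 -1.0000
    outer loop
      vertex 0.00 29.47 0.00
      vertex 5.39 29.47 0.00
      vertex 0.00 0.00 0.00
    endloop
  endfacet
  facet normal 0.0000 0.0000 1.0000
    outer loop
      vertex 0.00 0.00 9.70
      vertex 25.88 0.00 9.70
      vertex 25.88 7.75 9.70
    endloop
  endfacet
  facet normal 0.0000 0.0000 1.0000
    outer loop
      vertex 0.00 0.00 9.70
      vertex 25.88 7.75 9.70
      vertex 5.39 7.75 9.70
    endloop
  endfacet
  facet normal 0.0000 0.0000 1.0000
    outer loop
      vertex 0.00 0.00 9.70
      vertex 5.39 7.75 9.70
      vertex 5.39 29.47 9.70
    endloop
  endfacet
  facet normal 0.0000 0.0000 1.0000
    outer loop
      vertex 0.00 0.00 9.70
      vertex 5.39 29.47 9.70
      vertex 0.00 29.47 9.70
    endloop
  endfacet
  facet normal 0.0000 -1.0000 0.0000
    outer loop
      vertex 0.00 0.00 0.00
      vertex 25.88 0.00 0.00
      vertex 25.88 0.00 9.70
    endloop
  endfacet
  facet normal 0.0000 -1.0000 0.0000
    outer loop
      vertex 0.00 0.00 0.00
      vertex 25.88 0.00 9.70
      vertex 0.00 0.00 9.70
    endloop
  endfacet
  facet normal 1.0000 0.0000 0.0000
    outer loop
      vertex 25.88 0.00 0.00
      vertex 25.88 7.75 0.00
      vertex 25.88 7.75 9.70
    endloop
  endfacet
  facet normal 1.0000 0.0000 0.0000
    outer loop
      vertex 25.88 0.00 0.00
      vertex 25.88 7.75 9.70
      vertex 25.88 0.00 9.70
    endloop
  endfacet
  facet normal 0.0000 1.0000 0.0000
    outer loop
      vertex 25.88 7.75 0.00
      vertex 5.39 7.75 0.00
      vertex 5.39 7.75 9.70
    endloop
  endfacet
  facet normal 0.0000 1.0000 0.0000
    outer loop
      vertex 25.88 7.75 0.00
      vertex 5.39 7.75 9.70
      vertex 25.88 7.75 9.70
    endloop
  endfacet
  facet normal 1.0000 0.0000 0.0000
    outer loop
      vertex 5.39 7.75 0.00
      vertex 5.39 29.47 0.00
      vertex 5.39 29.47 9.70
    endloop
  endfacet
  facet normal 1.0000 0.0000 0.0000
    outer loop
      vertex 5.39 7.75 0.00
      vertex 5.39 29.47 9.70
      vertex 5.39 7.75 9.70
    endloop
  endfacet
  facet normal 0.0000 1.0000 0.0000
    outer loop
      vertex 5.39 29.47 0.00
      vertex 0.00 29.47 0.00
      vertex 0.00 29.47 9.70
    endloop
  endfacet
  facet normal 0.0000 1.0000 0.0000
    outer loop
      vertex 5.39 29.47 0.00
      vertex 0.00 29.47 9.70
      vertex 5.39 29.47 9.70
    endloop
  endfacet
  facet normal -1.0000 0.0000 0.0000
    outer loop
      vertex 0.00 29.47 0.00
      vertex 0.00 0.00 0.00
      vertex 0.00 0.00 9.70
    endloop
  endfacet
  facet normal -1.0000 0.0000 0.0000
    outer loop
      vertex 0.00 29.47 0.00
      vertex 0.00 0.00 9.70
      vertex 0.00 29.47 9.70
    endloop
  endfacet
endsolid part

The G0 Z moves step by Δz≈1.94 mm. Every layer's G1 loop is the same polygon, so the solid is a straight extrusion of it from z=0 to z≈9.7. Closing with flat bottom and top caps and triangulating gives 20 facets — an L-shaped prism: outer 25.9 × 29.5 mm, arm thicknesses ≈ 7.75 mm (horizontal) and 5.39 mm (vertical), extruded 9.7 mm in z.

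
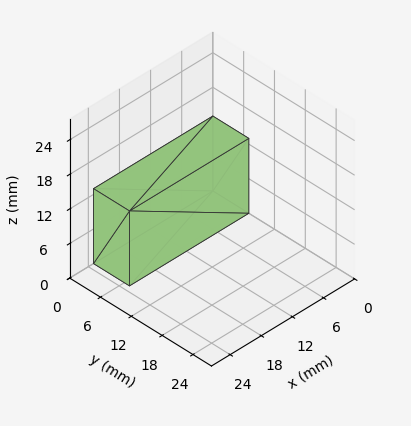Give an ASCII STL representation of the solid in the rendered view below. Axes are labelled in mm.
Reading the render: the shape is a rectangular box, roughly 23 × 7 mm footprint and 13 mm tall (dimensions read to the nearest mm from the axis ticks). For the STL, each face is triangulated and given an outward normal.

solid part
  facet normal 0.0000 0.0000 -1.0000
    outer loop
      vertex 23.00 7.00 0.00
      vertex 23.00 0.00 0.00
      vertex 0.00 0.00 0.00
    endloop
  endfacet
  facet normal 0.0000 0.0000 -1.0000
    outer loop
      vertex 0.00 7.00 0.00
      vertex 23.00 7.00 0.00
      vertex 0.00 0.00 0.00
    endloop
  endfacet
  facet normal 0.0000 0.0000 1.0000
    outer loop
      vertex 0.00 0.00 13.00
      vertex 23.00 0.00 13.00
      vertex 23.00 7.00 13.00
    endloop
  endfacet
  facet normal 0.0000 0.0000 1.0000
    outer loop
      vertex 0.00 0.00 13.00
      vertex 23.00 7.00 13.00
      vertex 0.00 7.00 13.00
    endloop
  endfacet
  facet normal 0.0000 -1.0000 0.0000
    outer loop
      vertex 0.00 0.00 0.00
      vertex 23.00 0.00 0.00
      vertex 23.00 0.00 13.00
    endloop
  endfacet
  facet normal 0.0000 -1.0000 0.0000
    outer loop
      vertex 0.00 0.00 0.00
      vertex 23.00 0.00 13.00
      vertex 0.00 0.00 13.00
    endloop
  endfacet
  facet normal 0.0000 1.0000 0.0000
    outer loop
      vertex 23.00 7.00 13.00
      vertex 23.00 7.00 0.00
      vertex 0.00 7.00 0.00
    endloop
  endfacet
  facet normal 0.0000 1.0000 0.0000
    outer loop
      vertex 0.00 7.00 13.00
      vertex 23.00 7.00 13.00
      vertex 0.00 7.00 0.00
    endloop
  endfacet
  facet normal -1.0000 0.0000 0.0000
    outer loop
      vertex 0.00 7.00 13.00
      vertex 0.00 7.00 0.00
      vertex 0.00 0.00 0.00
    endloop
  endfacet
  facet normal -1.0000 0.0000 0.0000
    outer loop
      vertex 0.00 0.00 13.00
      vertex 0.00 7.00 13.00
      vertex 0.00 0.00 0.00
    endloop
  endfacet
  facet normal 1.0000 0.0000 0.0000
    outer loop
      vertex 23.00 0.00 0.00
      vertex 23.00 7.00 0.00
      vertex 23.00 7.00 13.00
    endloop
  endfacet
  facet normal 1.0000 0.0000 0.0000
    outer loop
      vertex 23.00 0.00 0.00
      vertex 23.00 7.00 13.00
      vertex 23.00 0.00 13.00
    endloop
  endfacet
endsolid part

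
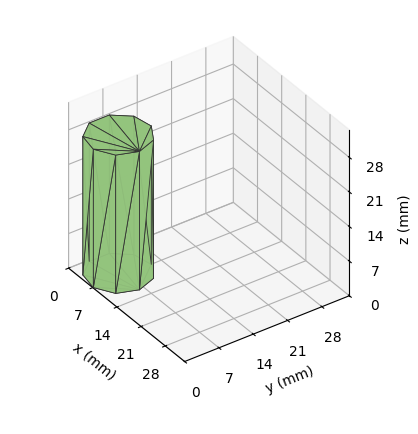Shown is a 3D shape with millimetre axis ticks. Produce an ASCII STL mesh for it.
Reading the render: the shape is a regular 9-sided prism (a cylinder approximated with 9 flat sides), circumscribed radius ≈ 6 mm, height ≈ 28 mm (dimensions read to the nearest mm from the axis ticks). For the STL, each face is triangulated and given an outward normal.

solid part
  facet normal 0.0000 0.0000 -1.0000
    outer loop
      vertex 7.04 11.91 0.00
      vertex 10.60 9.86 0.00
      vertex 12.00 6.00 0.00
    endloop
  endfacet
  facet normal 0.0000 0.0000 -1.0000
    outer loop
      vertex 3.00 11.20 0.00
      vertex 7.04 11.91 0.00
      vertex 12.00 6.00 0.00
    endloop
  endfacet
  facet normal 0.0000 0.0000 -1.0000
    outer loop
      vertex 0.36 8.05 0.00
      vertex 3.00 11.20 0.00
      vertex 12.00 6.00 0.00
    endloop
  endfacet
  facet normal 0.0000 0.0000 -1.0000
    outer loop
      vertex 0.36 3.95 0.00
      vertex 0.36 8.05 0.00
      vertex 12.00 6.00 0.00
    endloop
  endfacet
  facet normal 0.0000 0.0000 -1.0000
    outer loop
      vertex 3.00 0.80 0.00
      vertex 0.36 3.95 0.00
      vertex 12.00 6.00 0.00
    endloop
  endfacet
  facet normal 0.0000 0.0000 -1.0000
    outer loop
      vertex 7.04 0.09 0.00
      vertex 3.00 0.80 0.00
      vertex 12.00 6.00 0.00
    endloop
  endfacet
  facet normal 0.0000 0.0000 -1.0000
    outer loop
      vertex 10.60 2.14 0.00
      vertex 7.04 0.09 0.00
      vertex 12.00 6.00 0.00
    endloop
  endfacet
  facet normal 0.0000 0.0000 1.0000
    outer loop
      vertex 12.00 6.00 28.00
      vertex 10.60 9.86 28.00
      vertex 7.04 11.91 28.00
    endloop
  endfacet
  facet normal 0.0000 0.0000 1.0000
    outer loop
      vertex 12.00 6.00 28.00
      vertex 7.04 11.91 28.00
      vertex 3.00 11.20 28.00
    endloop
  endfacet
  facet normal 0.0000 0.0000 1.0000
    outer loop
      vertex 12.00 6.00 28.00
      vertex 3.00 11.20 28.00
      vertex 0.36 8.05 28.00
    endloop
  endfacet
  facet normal 0.0000 0.0000 1.0000
    outer loop
      vertex 12.00 6.00 28.00
      vertex 0.36 8.05 28.00
      vertex 0.36 3.95 28.00
    endloop
  endfacet
  facet normal 0.0000 0.0000 1.0000
    outer loop
      vertex 12.00 6.00 28.00
      vertex 0.36 3.95 28.00
      vertex 3.00 0.80 28.00
    endloop
  endfacet
  facet normal 0.0000 0.0000 1.0000
    outer loop
      vertex 12.00 6.00 28.00
      vertex 3.00 0.80 28.00
      vertex 7.04 0.09 28.00
    endloop
  endfacet
  facet normal 0.0000 0.0000 1.0000
    outer loop
      vertex 12.00 6.00 28.00
      vertex 7.04 0.09 28.00
      vertex 10.60 2.14 28.00
    endloop
  endfacet
  facet normal 0.9401 0.3410 0.0000
    outer loop
      vertex 12.00 6.00 0.00
      vertex 10.60 9.86 0.00
      vertex 10.60 9.86 28.00
    endloop
  endfacet
  facet normal 0.9401 0.3410 0.0000
    outer loop
      vertex 12.00 6.00 0.00
      vertex 10.60 9.86 28.00
      vertex 12.00 6.00 28.00
    endloop
  endfacet
  facet normal 0.4990 0.8666 0.0000
    outer loop
      vertex 10.60 9.86 0.00
      vertex 7.04 11.91 0.00
      vertex 7.04 11.91 28.00
    endloop
  endfacet
  facet normal 0.4990 0.8666 0.0000
    outer loop
      vertex 10.60 9.86 0.00
      vertex 7.04 11.91 28.00
      vertex 10.60 9.86 28.00
    endloop
  endfacet
  facet normal -0.1731 0.9849 0.0000
    outer loop
      vertex 7.04 11.91 0.00
      vertex 3.00 11.20 0.00
      vertex 3.00 11.20 28.00
    endloop
  endfacet
  facet normal -0.1731 0.9849 0.0000
    outer loop
      vertex 7.04 11.91 0.00
      vertex 3.00 11.20 28.00
      vertex 7.04 11.91 28.00
    endloop
  endfacet
  facet normal -0.7664 0.6423 0.0000
    outer loop
      vertex 3.00 11.20 0.00
      vertex 0.36 8.05 0.00
      vertex 0.36 8.05 28.00
    endloop
  endfacet
  facet normal -0.7664 0.6423 0.0000
    outer loop
      vertex 3.00 11.20 0.00
      vertex 0.36 8.05 28.00
      vertex 3.00 11.20 28.00
    endloop
  endfacet
  facet normal -1.0000 0.0000 0.0000
    outer loop
      vertex 0.36 8.05 0.00
      vertex 0.36 3.95 0.00
      vertex 0.36 3.95 28.00
    endloop
  endfacet
  facet normal -1.0000 0.0000 0.0000
    outer loop
      vertex 0.36 8.05 0.00
      vertex 0.36 3.95 28.00
      vertex 0.36 8.05 28.00
    endloop
  endfacet
  facet normal -0.7664 -0.6423 0.0000
    outer loop
      vertex 0.36 3.95 0.00
      vertex 3.00 0.80 0.00
      vertex 3.00 0.80 28.00
    endloop
  endfacet
  facet normal -0.7664 -0.6423 0.0000
    outer loop
      vertex 0.36 3.95 0.00
      vertex 3.00 0.80 28.00
      vertex 0.36 3.95 28.00
    endloop
  endfacet
  facet normal -0.1731 -0.9849 0.0000
    outer loop
      vertex 3.00 0.80 0.00
      vertex 7.04 0.09 0.00
      vertex 7.04 0.09 28.00
    endloop
  endfacet
  facet normal -0.1731 -0.9849 0.0000
    outer loop
      vertex 3.00 0.80 0.00
      vertex 7.04 0.09 28.00
      vertex 3.00 0.80 28.00
    endloop
  endfacet
  facet normal 0.4990 -0.8666 0.0000
    outer loop
      vertex 7.04 0.09 0.00
      vertex 10.60 2.14 0.00
      vertex 10.60 2.14 28.00
    endloop
  endfacet
  facet normal 0.4990 -0.8666 0.0000
    outer loop
      vertex 7.04 0.09 0.00
      vertex 10.60 2.14 28.00
      vertex 7.04 0.09 28.00
    endloop
  endfacet
  facet normal 0.9401 -0.3410 0.0000
    outer loop
      vertex 10.60 2.14 0.00
      vertex 12.00 6.00 0.00
      vertex 12.00 6.00 28.00
    endloop
  endfacet
  facet normal 0.9401 -0.3410 0.0000
    outer loop
      vertex 10.60 2.14 0.00
      vertex 12.00 6.00 28.00
      vertex 10.60 2.14 28.00
    endloop
  endfacet
endsolid part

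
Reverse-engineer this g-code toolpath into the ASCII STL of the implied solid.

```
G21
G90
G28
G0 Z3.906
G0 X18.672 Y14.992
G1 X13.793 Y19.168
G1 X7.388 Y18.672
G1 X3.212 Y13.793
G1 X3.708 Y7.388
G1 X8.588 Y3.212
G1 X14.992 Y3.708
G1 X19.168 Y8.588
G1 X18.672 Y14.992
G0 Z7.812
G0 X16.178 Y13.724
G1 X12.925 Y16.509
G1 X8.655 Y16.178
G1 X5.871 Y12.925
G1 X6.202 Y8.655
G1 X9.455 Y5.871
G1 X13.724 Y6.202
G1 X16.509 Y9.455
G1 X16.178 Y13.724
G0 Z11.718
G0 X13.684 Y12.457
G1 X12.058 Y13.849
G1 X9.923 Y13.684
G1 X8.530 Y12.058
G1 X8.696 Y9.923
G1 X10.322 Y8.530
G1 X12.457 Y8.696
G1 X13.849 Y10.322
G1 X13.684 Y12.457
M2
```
solid part
  facet normal 0.0000 0.0000 -1.0000
    outer loop
      vertex 6.121 21.166 0.000
      vertex 14.660 21.828 0.000
      vertex 21.166 16.259 0.000
    endloop
  endfacet
  facet normal 0.0000 0.0000 -1.0000
    outer loop
      vertex 0.552 14.660 0.000
      vertex 6.121 21.166 0.000
      vertex 21.166 16.259 0.000
    endloop
  endfacet
  facet normal 0.0000 0.0000 -1.0000
    outer loop
      vertex 1.214 6.121 0.000
      vertex 0.552 14.660 0.000
      vertex 21.166 16.259 0.000
    endloop
  endfacet
  facet normal 0.0000 0.0000 -1.0000
    outer loop
      vertex 7.720 0.552 0.000
      vertex 1.214 6.121 0.000
      vertex 21.166 16.259 0.000
    endloop
  endfacet
  facet normal 0.0000 0.0000 -1.0000
    outer loop
      vertex 16.259 1.214 0.000
      vertex 7.720 0.552 0.000
      vertex 21.166 16.259 0.000
    endloop
  endfacet
  facet normal 0.0000 0.0000 -1.0000
    outer loop
      vertex 21.828 7.720 0.000
      vertex 16.259 1.214 0.000
      vertex 21.166 16.259 0.000
    endloop
  endfacet
  facet normal 0.5423 0.6336 0.5518
    outer loop
      vertex 21.166 16.259 0.000
      vertex 14.660 21.828 0.000
      vertex 11.190 11.190 15.624
    endloop
  endfacet
  facet normal -0.0645 0.8315 0.5518
    outer loop
      vertex 14.660 21.828 0.000
      vertex 6.121 21.166 0.000
      vertex 11.190 11.190 15.624
    endloop
  endfacet
  facet normal -0.6336 0.5423 0.5518
    outer loop
      vertex 6.121 21.166 0.000
      vertex 0.552 14.660 0.000
      vertex 11.190 11.190 15.624
    endloop
  endfacet
  facet normal -0.8315 -0.0645 0.5518
    outer loop
      vertex 0.552 14.660 0.000
      vertex 1.214 6.121 0.000
      vertex 11.190 11.190 15.624
    endloop
  endfacet
  facet normal -0.5423 -0.6336 0.5518
    outer loop
      vertex 1.214 6.121 0.000
      vertex 7.720 0.552 0.000
      vertex 11.190 11.190 15.624
    endloop
  endfacet
  facet normal 0.0645 -0.8315 0.5518
    outer loop
      vertex 7.720 0.552 0.000
      vertex 16.259 1.214 0.000
      vertex 11.190 11.190 15.624
    endloop
  endfacet
  facet normal 0.6336 -0.5423 0.5518
    outer loop
      vertex 16.259 1.214 0.000
      vertex 21.828 7.720 0.000
      vertex 11.190 11.190 15.624
    endloop
  endfacet
  facet normal 0.8315 0.0645 0.5518
    outer loop
      vertex 21.828 7.720 0.000
      vertex 21.166 16.259 0.000
      vertex 11.190 11.190 15.624
    endloop
  endfacet
endsolid part

The G0 Z moves step by Δz≈3.906 mm. The G1 loops shrink linearly with z, so the solid tapers from its base footprint up to z≈15.6. Closing with a flat bottom cap and the tapered top and triangulating gives 14 facets — a regular 8-sided pyramid, base circumscribed radius ≈ 11.2 mm, apex at z ≈ 15.6 mm.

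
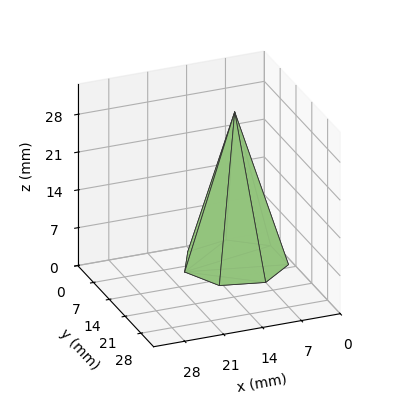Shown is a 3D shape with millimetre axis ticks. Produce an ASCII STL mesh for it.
Reading the render: the shape is a regular 7-sided pyramid, base circumscribed radius ≈ 9 mm, apex at z ≈ 28 mm (dimensions read to the nearest mm from the axis ticks). For the STL, each face is triangulated and given an outward normal.

solid part
  facet normal 0.0000 0.0000 -1.0000
    outer loop
      vertex 7.0 17.8 0.0
      vertex 14.6 16.0 0.0
      vertex 18.0 9.0 0.0
    endloop
  endfacet
  facet normal 0.0000 0.0000 -1.0000
    outer loop
      vertex 0.9 12.9 0.0
      vertex 7.0 17.8 0.0
      vertex 18.0 9.0 0.0
    endloop
  endfacet
  facet normal 0.0000 0.0000 -1.0000
    outer loop
      vertex 0.9 5.1 0.0
      vertex 0.9 12.9 0.0
      vertex 18.0 9.0 0.0
    endloop
  endfacet
  facet normal 0.0000 0.0000 -1.0000
    outer loop
      vertex 7.0 0.2 0.0
      vertex 0.9 5.1 0.0
      vertex 18.0 9.0 0.0
    endloop
  endfacet
  facet normal 0.0000 0.0000 -1.0000
    outer loop
      vertex 14.6 2.0 0.0
      vertex 7.0 0.2 0.0
      vertex 18.0 9.0 0.0
    endloop
  endfacet
  facet normal 0.8641 0.4197 0.2778
    outer loop
      vertex 18.0 9.0 0.0
      vertex 14.6 16.0 0.0
      vertex 9.0 9.0 28.0
    endloop
  endfacet
  facet normal 0.2214 0.9347 0.2780
    outer loop
      vertex 14.6 16.0 0.0
      vertex 7.0 17.8 0.0
      vertex 9.0 9.0 28.0
    endloop
  endfacet
  facet normal -0.6015 0.7488 0.2783
    outer loop
      vertex 7.0 17.8 0.0
      vertex 0.9 12.9 0.0
      vertex 9.0 9.0 28.0
    endloop
  endfacet
  facet normal -0.9606 0.0000 0.2779
    outer loop
      vertex 0.9 12.9 0.0
      vertex 0.9 5.1 0.0
      vertex 9.0 9.0 28.0
    endloop
  endfacet
  facet normal -0.6015 -0.7488 0.2783
    outer loop
      vertex 0.9 5.1 0.0
      vertex 7.0 0.2 0.0
      vertex 9.0 9.0 28.0
    endloop
  endfacet
  facet normal 0.2214 -0.9347 0.2780
    outer loop
      vertex 7.0 0.2 0.0
      vertex 14.6 2.0 0.0
      vertex 9.0 9.0 28.0
    endloop
  endfacet
  facet normal 0.8641 -0.4197 0.2778
    outer loop
      vertex 14.6 2.0 0.0
      vertex 18.0 9.0 0.0
      vertex 9.0 9.0 28.0
    endloop
  endfacet
endsolid part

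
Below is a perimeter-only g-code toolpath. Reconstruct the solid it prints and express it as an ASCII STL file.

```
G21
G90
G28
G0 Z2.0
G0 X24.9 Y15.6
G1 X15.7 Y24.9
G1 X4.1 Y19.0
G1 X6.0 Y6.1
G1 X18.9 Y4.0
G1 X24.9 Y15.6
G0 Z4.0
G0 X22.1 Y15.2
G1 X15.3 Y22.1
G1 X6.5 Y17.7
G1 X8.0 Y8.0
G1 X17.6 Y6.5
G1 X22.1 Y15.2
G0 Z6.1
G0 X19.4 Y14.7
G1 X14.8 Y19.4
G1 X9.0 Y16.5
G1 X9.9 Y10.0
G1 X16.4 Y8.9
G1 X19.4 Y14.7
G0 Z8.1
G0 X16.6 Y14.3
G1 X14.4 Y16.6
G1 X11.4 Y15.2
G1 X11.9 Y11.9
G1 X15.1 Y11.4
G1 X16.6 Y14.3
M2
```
solid part
  facet normal 0.0000 0.0000 -1.0000
    outer loop
      vertex 1.6 20.3 0.0
      vertex 16.2 27.6 0.0
      vertex 27.6 16.0 0.0
    endloop
  endfacet
  facet normal 0.0000 0.0000 -1.0000
    outer loop
      vertex 4.0 4.1 0.0
      vertex 1.6 20.3 0.0
      vertex 27.6 16.0 0.0
    endloop
  endfacet
  facet normal 0.0000 0.0000 -1.0000
    outer loop
      vertex 20.1 1.5 0.0
      vertex 4.0 4.1 0.0
      vertex 27.6 16.0 0.0
    endloop
  endfacet
  facet normal 0.4766 0.4684 0.7439
    outer loop
      vertex 27.6 16.0 0.0
      vertex 16.2 27.6 0.0
      vertex 13.9 13.9 10.1
    endloop
  endfacet
  facet normal -0.2991 0.5983 0.7434
    outer loop
      vertex 16.2 27.6 0.0
      vertex 1.6 20.3 0.0
      vertex 13.9 13.9 10.1
    endloop
  endfacet
  facet normal -0.6615 -0.0980 0.7435
    outer loop
      vertex 1.6 20.3 0.0
      vertex 4.0 4.1 0.0
      vertex 13.9 13.9 10.1
    endloop
  endfacet
  facet normal -0.1065 -0.6594 0.7442
    outer loop
      vertex 4.0 4.1 0.0
      vertex 20.1 1.5 0.0
      vertex 13.9 13.9 10.1
    endloop
  endfacet
  facet normal 0.5947 -0.3076 0.7427
    outer loop
      vertex 20.1 1.5 0.0
      vertex 27.6 16.0 0.0
      vertex 13.9 13.9 10.1
    endloop
  endfacet
endsolid part

The G0 Z moves step by Δz≈2.0 mm. The G1 loops shrink linearly with z, so the solid tapers from its base footprint up to z≈10.1. Closing with a flat bottom cap and the tapered top and triangulating gives 8 facets — a regular 5-sided pyramid, base circumscribed radius ≈ 13.9 mm, apex at z ≈ 10.1 mm.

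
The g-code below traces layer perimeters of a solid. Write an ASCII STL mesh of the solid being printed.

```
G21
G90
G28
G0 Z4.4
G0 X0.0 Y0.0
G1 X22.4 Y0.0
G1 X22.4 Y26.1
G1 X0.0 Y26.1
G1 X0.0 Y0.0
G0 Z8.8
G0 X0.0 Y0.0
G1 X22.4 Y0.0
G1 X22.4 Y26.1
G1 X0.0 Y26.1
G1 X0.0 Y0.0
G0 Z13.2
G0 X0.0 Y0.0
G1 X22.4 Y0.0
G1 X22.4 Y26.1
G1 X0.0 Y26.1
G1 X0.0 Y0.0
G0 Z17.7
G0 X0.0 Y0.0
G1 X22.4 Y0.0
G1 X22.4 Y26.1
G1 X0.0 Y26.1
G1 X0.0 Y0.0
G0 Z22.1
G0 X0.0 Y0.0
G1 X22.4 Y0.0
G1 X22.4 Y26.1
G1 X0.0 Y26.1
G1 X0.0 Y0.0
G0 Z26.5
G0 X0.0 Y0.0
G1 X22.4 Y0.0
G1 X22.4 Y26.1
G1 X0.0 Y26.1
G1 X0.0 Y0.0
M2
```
solid part
  facet normal 0.0000 0.0000 -1.0000
    outer loop
      vertex 22.4 26.1 0.0
      vertex 22.4 0.0 0.0
      vertex 0.0 0.0 0.0
    endloop
  endfacet
  facet normal 0.0000 0.0000 -1.0000
    outer loop
      vertex 0.0 26.1 0.0
      vertex 22.4 26.1 0.0
      vertex 0.0 0.0 0.0
    endloop
  endfacet
  facet normal 0.0000 0.0000 1.0000
    outer loop
      vertex 0.0 0.0 26.5
      vertex 22.4 0.0 26.5
      vertex 22.4 26.1 26.5
    endloop
  endfacet
  facet normal 0.0000 0.0000 1.0000
    outer loop
      vertex 0.0 0.0 26.5
      vertex 22.4 26.1 26.5
      vertex 0.0 26.1 26.5
    endloop
  endfacet
  facet normal 0.0000 -1.0000 0.0000
    outer loop
      vertex 0.0 0.0 0.0
      vertex 22.4 0.0 0.0
      vertex 22.4 0.0 26.5
    endloop
  endfacet
  facet normal 0.0000 -1.0000 0.0000
    outer loop
      vertex 0.0 0.0 0.0
      vertex 22.4 0.0 26.5
      vertex 0.0 0.0 26.5
    endloop
  endfacet
  facet normal 0.0000 1.0000 0.0000
    outer loop
      vertex 22.4 26.1 26.5
      vertex 22.4 26.1 0.0
      vertex 0.0 26.1 0.0
    endloop
  endfacet
  facet normal 0.0000 1.0000 0.0000
    outer loop
      vertex 0.0 26.1 26.5
      vertex 22.4 26.1 26.5
      vertex 0.0 26.1 0.0
    endloop
  endfacet
  facet normal -1.0000 0.0000 0.0000
    outer loop
      vertex 0.0 26.1 26.5
      vertex 0.0 26.1 0.0
      vertex 0.0 0.0 0.0
    endloop
  endfacet
  facet normal -1.0000 0.0000 0.0000
    outer loop
      vertex 0.0 0.0 26.5
      vertex 0.0 26.1 26.5
      vertex 0.0 0.0 0.0
    endloop
  endfacet
  facet normal 1.0000 0.0000 0.0000
    outer loop
      vertex 22.4 0.0 0.0
      vertex 22.4 26.1 0.0
      vertex 22.4 26.1 26.5
    endloop
  endfacet
  facet normal 1.0000 0.0000 0.0000
    outer loop
      vertex 22.4 0.0 0.0
      vertex 22.4 26.1 26.5
      vertex 22.4 0.0 26.5
    endloop
  endfacet
endsolid part

The G0 Z moves step by Δz≈4.4 mm. Every layer's G1 loop is the same polygon, so the solid is a straight extrusion of it from z=0 to z≈26.5. Closing with flat bottom and top caps and triangulating gives 12 facets — a rectangular box, roughly 22.4 × 26.1 mm footprint and 26.5 mm tall.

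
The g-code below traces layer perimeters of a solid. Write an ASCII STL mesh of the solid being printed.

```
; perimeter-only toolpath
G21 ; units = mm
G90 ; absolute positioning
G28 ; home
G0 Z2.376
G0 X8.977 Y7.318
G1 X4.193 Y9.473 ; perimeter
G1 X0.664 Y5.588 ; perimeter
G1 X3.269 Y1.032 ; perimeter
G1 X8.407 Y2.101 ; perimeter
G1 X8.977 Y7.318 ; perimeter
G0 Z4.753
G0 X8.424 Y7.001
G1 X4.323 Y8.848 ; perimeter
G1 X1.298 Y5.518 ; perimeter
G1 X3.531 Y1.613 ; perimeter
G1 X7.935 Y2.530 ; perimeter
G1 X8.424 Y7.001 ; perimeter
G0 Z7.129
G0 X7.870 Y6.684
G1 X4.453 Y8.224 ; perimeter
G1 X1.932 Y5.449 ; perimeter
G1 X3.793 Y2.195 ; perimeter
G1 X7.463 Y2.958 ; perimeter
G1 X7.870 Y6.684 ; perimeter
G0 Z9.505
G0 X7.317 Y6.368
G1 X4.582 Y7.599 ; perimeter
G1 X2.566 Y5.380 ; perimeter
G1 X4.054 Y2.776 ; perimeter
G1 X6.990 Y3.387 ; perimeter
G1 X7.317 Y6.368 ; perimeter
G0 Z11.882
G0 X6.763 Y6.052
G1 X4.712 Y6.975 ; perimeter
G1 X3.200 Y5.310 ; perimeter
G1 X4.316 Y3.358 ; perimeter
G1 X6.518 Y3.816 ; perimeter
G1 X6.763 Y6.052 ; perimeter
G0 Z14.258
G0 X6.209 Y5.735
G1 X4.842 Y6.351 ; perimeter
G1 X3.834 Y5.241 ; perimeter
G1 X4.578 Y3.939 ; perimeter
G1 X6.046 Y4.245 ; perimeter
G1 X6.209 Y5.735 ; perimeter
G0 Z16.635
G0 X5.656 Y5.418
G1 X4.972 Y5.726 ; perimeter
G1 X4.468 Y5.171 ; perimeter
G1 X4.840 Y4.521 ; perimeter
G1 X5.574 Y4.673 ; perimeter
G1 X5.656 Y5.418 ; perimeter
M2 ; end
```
solid part
  facet normal 0.0000 0.0000 -1.0000
    outer loop
      vertex 0.030 5.657 0.000
      vertex 4.063 10.097 0.000
      vertex 9.531 7.634 0.000
    endloop
  endfacet
  facet normal 0.0000 0.0000 -1.0000
    outer loop
      vertex 3.007 0.450 0.000
      vertex 0.030 5.657 0.000
      vertex 9.531 7.634 0.000
    endloop
  endfacet
  facet normal 0.0000 0.0000 -1.0000
    outer loop
      vertex 8.879 1.672 0.000
      vertex 3.007 0.450 0.000
      vertex 9.531 7.634 0.000
    endloop
  endfacet
  facet normal 0.4013 0.8910 0.2122
    outer loop
      vertex 9.531 7.634 0.000
      vertex 4.063 10.097 0.000
      vertex 5.102 5.102 19.011
    endloop
  endfacet
  facet normal -0.7234 0.6571 0.2122
    outer loop
      vertex 4.063 10.097 0.000
      vertex 0.030 5.657 0.000
      vertex 5.102 5.102 19.011
    endloop
  endfacet
  facet normal -0.8484 -0.4850 0.2122
    outer loop
      vertex 0.030 5.657 0.000
      vertex 3.007 0.450 0.000
      vertex 5.102 5.102 19.011
    endloop
  endfacet
  facet normal 0.1991 -0.9567 0.2122
    outer loop
      vertex 3.007 0.450 0.000
      vertex 8.879 1.672 0.000
      vertex 5.102 5.102 19.011
    endloop
  endfacet
  facet normal 0.9714 -0.1062 0.2122
    outer loop
      vertex 8.879 1.672 0.000
      vertex 9.531 7.634 0.000
      vertex 5.102 5.102 19.011
    endloop
  endfacet
endsolid part

The G0 Z moves step by Δz≈2.376 mm. The G1 loops shrink linearly with z, so the solid tapers from its base footprint up to z≈19. Closing with a flat bottom cap and the tapered top and triangulating gives 8 facets — a regular 5-sided pyramid, base circumscribed radius ≈ 5.1 mm, apex at z ≈ 19 mm.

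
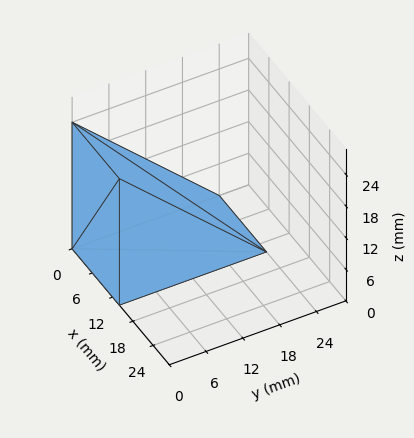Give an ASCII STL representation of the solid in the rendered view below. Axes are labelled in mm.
Reading the render: the shape is a wedge (ramp): 14 × 24 mm base, rising to 24 mm along the y=0 edge and sloping linearly to z=0 at y=24 (dimensions read to the nearest mm from the axis ticks). For the STL, each face is triangulated and given an outward normal.

solid part
  facet normal 0.0000 0.0000 -1.0000
    outer loop
      vertex 14.00 24.00 0.00
      vertex 14.00 0.00 0.00
      vertex 0.00 0.00 0.00
    endloop
  endfacet
  facet normal 0.0000 0.0000 -1.0000
    outer loop
      vertex 0.00 24.00 0.00
      vertex 14.00 24.00 0.00
      vertex 0.00 0.00 0.00
    endloop
  endfacet
  facet normal 0.0000 -1.0000 0.0000
    outer loop
      vertex 0.00 0.00 0.00
      vertex 14.00 0.00 0.00
      vertex 14.00 0.00 24.00
    endloop
  endfacet
  facet normal 0.0000 -1.0000 0.0000
    outer loop
      vertex 0.00 0.00 0.00
      vertex 14.00 0.00 24.00
      vertex 0.00 0.00 24.00
    endloop
  endfacet
  facet normal 0.0000 0.7071 0.7071
    outer loop
      vertex 0.00 0.00 24.00
      vertex 14.00 0.00 24.00
      vertex 14.00 24.00 0.00
    endloop
  endfacet
  facet normal 0.0000 0.7071 0.7071
    outer loop
      vertex 0.00 0.00 24.00
      vertex 14.00 24.00 0.00
      vertex 0.00 24.00 0.00
    endloop
  endfacet
  facet normal -1.0000 0.0000 0.0000
    outer loop
      vertex 0.00 0.00 24.00
      vertex 0.00 24.00 0.00
      vertex 0.00 0.00 0.00
    endloop
  endfacet
  facet normal 1.0000 0.0000 0.0000
    outer loop
      vertex 14.00 0.00 0.00
      vertex 14.00 24.00 0.00
      vertex 14.00 0.00 24.00
    endloop
  endfacet
endsolid part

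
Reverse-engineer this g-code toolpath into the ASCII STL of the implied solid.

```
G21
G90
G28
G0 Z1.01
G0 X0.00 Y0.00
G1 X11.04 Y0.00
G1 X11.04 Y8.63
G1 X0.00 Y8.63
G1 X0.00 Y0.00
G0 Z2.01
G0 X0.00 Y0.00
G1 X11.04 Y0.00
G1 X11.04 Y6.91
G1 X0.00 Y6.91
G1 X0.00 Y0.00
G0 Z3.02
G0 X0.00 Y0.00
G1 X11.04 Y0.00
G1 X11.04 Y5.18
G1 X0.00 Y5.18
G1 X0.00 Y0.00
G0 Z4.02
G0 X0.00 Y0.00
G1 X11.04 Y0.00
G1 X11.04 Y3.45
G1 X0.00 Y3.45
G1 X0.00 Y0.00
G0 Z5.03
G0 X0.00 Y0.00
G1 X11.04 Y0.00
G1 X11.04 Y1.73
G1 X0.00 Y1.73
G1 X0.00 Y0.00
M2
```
solid part
  facet normal 0.0000 0.0000 -1.0000
    outer loop
      vertex 11.04 10.36 0.00
      vertex 11.04 0.00 0.00
      vertex 0.00 0.00 0.00
    endloop
  endfacet
  facet normal 0.0000 0.0000 -1.0000
    outer loop
      vertex 0.00 10.36 0.00
      vertex 11.04 10.36 0.00
      vertex 0.00 0.00 0.00
    endloop
  endfacet
  facet normal 0.0000 -1.0000 0.0000
    outer loop
      vertex 0.00 0.00 0.00
      vertex 11.04 0.00 0.00
      vertex 11.04 0.00 6.03
    endloop
  endfacet
  facet normal 0.0000 -1.0000 0.0000
    outer loop
      vertex 0.00 0.00 0.00
      vertex 11.04 0.00 6.03
      vertex 0.00 0.00 6.03
    endloop
  endfacet
  facet normal 0.0000 0.5030 0.8643
    outer loop
      vertex 0.00 0.00 6.03
      vertex 11.04 0.00 6.03
      vertex 11.04 10.36 0.00
    endloop
  endfacet
  facet normal 0.0000 0.5030 0.8643
    outer loop
      vertex 0.00 0.00 6.03
      vertex 11.04 10.36 0.00
      vertex 0.00 10.36 0.00
    endloop
  endfacet
  facet normal -1.0000 0.0000 0.0000
    outer loop
      vertex 0.00 0.00 6.03
      vertex 0.00 10.36 0.00
      vertex 0.00 0.00 0.00
    endloop
  endfacet
  facet normal 1.0000 0.0000 0.0000
    outer loop
      vertex 11.04 0.00 0.00
      vertex 11.04 10.36 0.00
      vertex 11.04 0.00 6.03
    endloop
  endfacet
endsolid part

The G0 Z moves step by Δz≈1.01 mm. The G1 loops shrink linearly with z, so the solid tapers from its base footprint up to z≈6.03. Closing with a flat bottom cap and the tapered top and triangulating gives 8 facets — a wedge (ramp): 11 × 10.4 mm base, rising to 6.03 mm along the y=0 edge and sloping linearly to z=0 at y=10.4.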